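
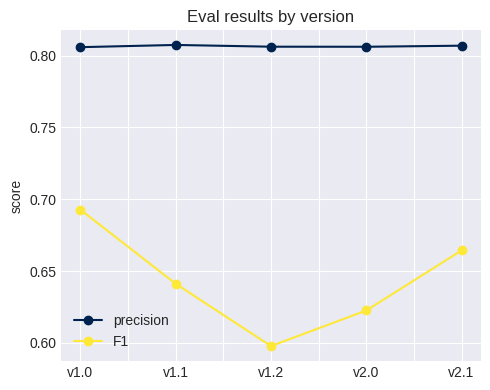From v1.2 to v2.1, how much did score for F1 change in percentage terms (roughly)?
≈ +10%

v1.2 ≈ 0.60, v2.1 ≈ 0.66; (0.66 − 0.60) / 0.60 ≈ +10%.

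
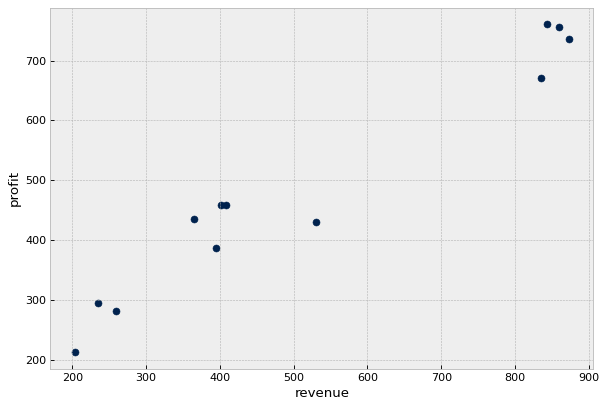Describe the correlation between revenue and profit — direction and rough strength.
positive, strong

Points are positively correlated; strong (|r| ≈ 1.0).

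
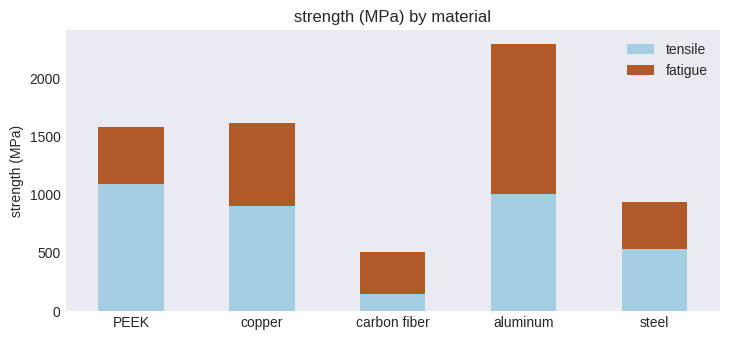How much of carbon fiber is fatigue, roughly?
fatigue top ≈ 600, bottom ≈ 200; segment ≈ 400.

≈ 400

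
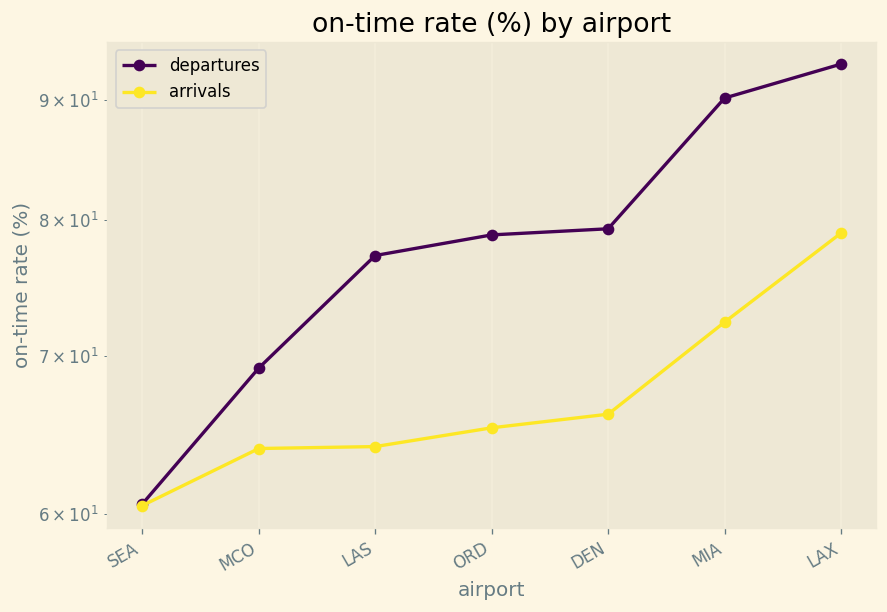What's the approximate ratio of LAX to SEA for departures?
≈ 1.58×

LAX ≈ 95, SEA ≈ 60; 95/60 ≈ 1.58.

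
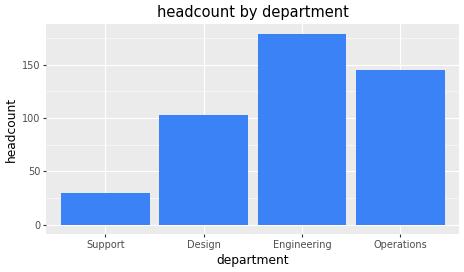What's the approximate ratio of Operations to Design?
Operations ≈ 140, Design ≈ 100; 140/100 ≈ 1.4.

≈ 1.4×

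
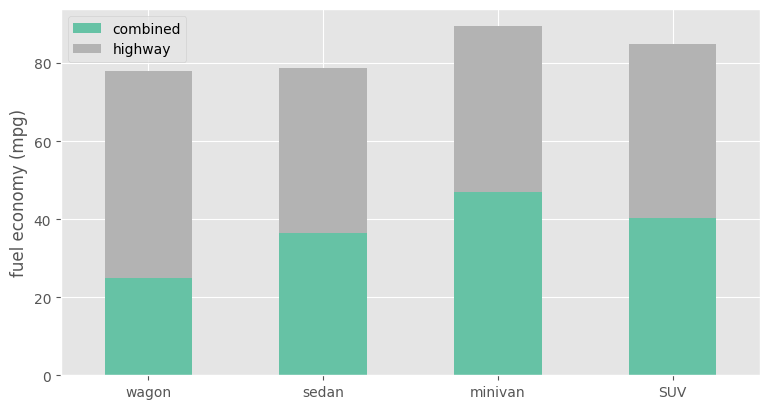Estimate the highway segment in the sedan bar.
highway top ≈ 80, bottom ≈ 40; segment ≈ 40.

≈ 40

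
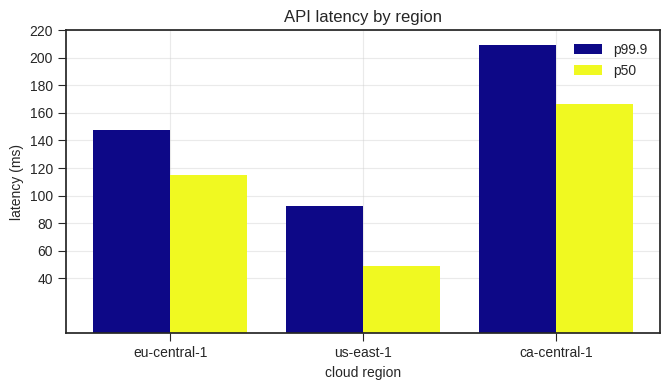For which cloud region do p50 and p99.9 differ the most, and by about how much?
us-east-1: p50 ≈ 40, p99.9 ≈ 100 → gap ≈ 60. Next-largest (ca-central-1) is only ≈ 40.

us-east-1, ≈ 60 ms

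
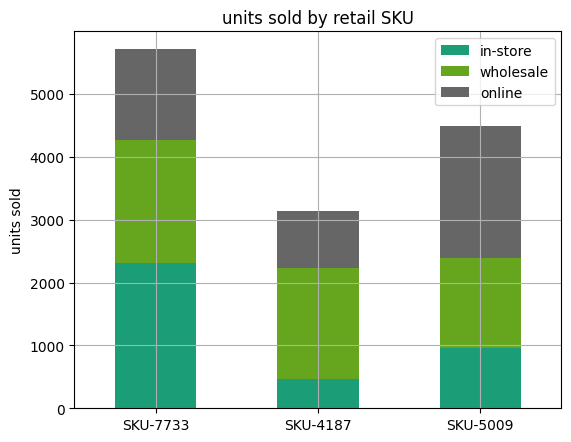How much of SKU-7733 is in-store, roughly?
in-store top ≈ 2500, bottom ≈ 0; segment ≈ 2500.

≈ 2500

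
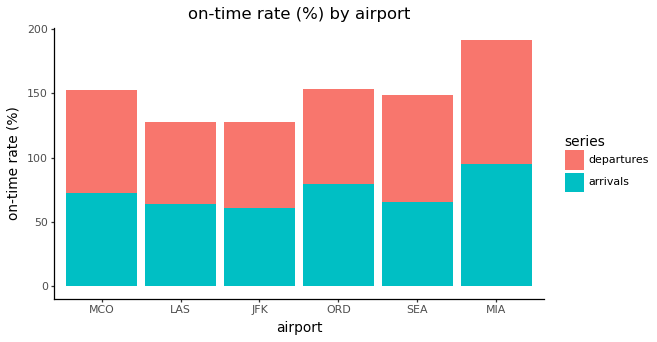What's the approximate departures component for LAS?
departures top ≈ 120, bottom ≈ 60; segment ≈ 60.

≈ 60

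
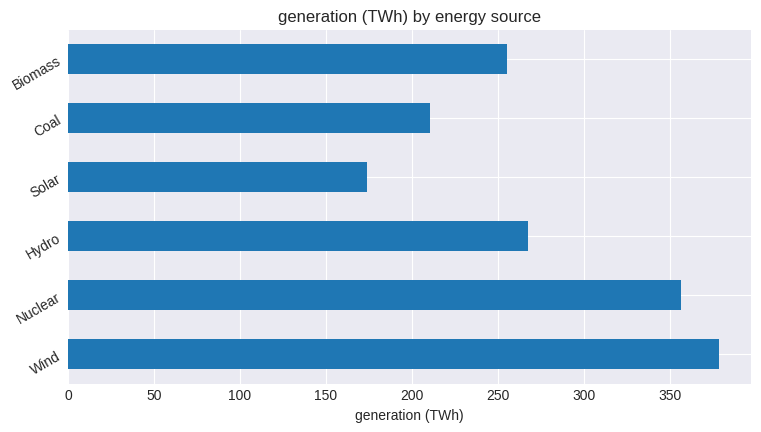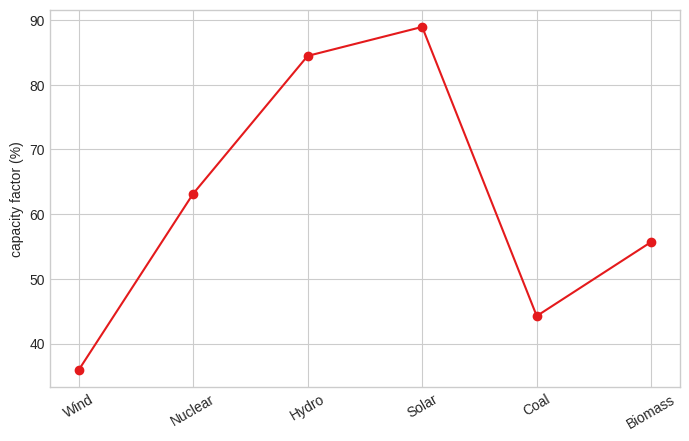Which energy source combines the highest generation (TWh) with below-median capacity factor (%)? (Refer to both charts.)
Chart 2 median capacity factor (%) ≈ 60; below-median energy sources: Wind, Coal, Biomass. Among those, Wind has the highest generation (TWh) (≈ 400).

Wind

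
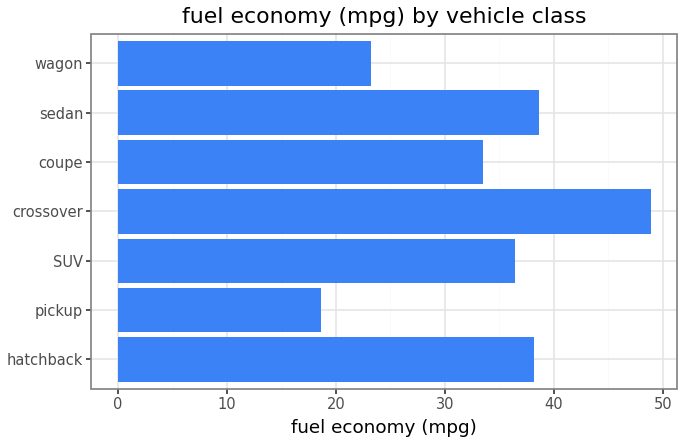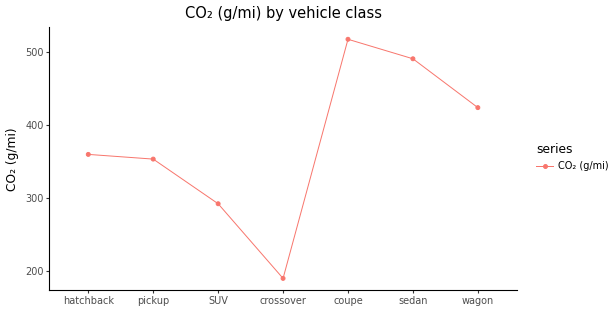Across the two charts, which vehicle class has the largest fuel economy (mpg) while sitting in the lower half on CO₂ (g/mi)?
crossover

Chart 2 median CO₂ (g/mi) ≈ 350; below-median vehicle classes: pickup, SUV, crossover. Among those, crossover has the highest fuel economy (mpg) (≈ 50).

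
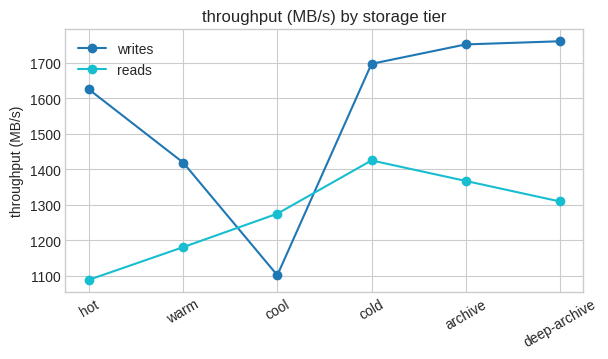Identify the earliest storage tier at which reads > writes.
cool

warm: reads ≈ 1200 vs writes ≈ 1400 (not yet); cool: reads ≈ 1300 vs writes ≈ 1100 (first crossover).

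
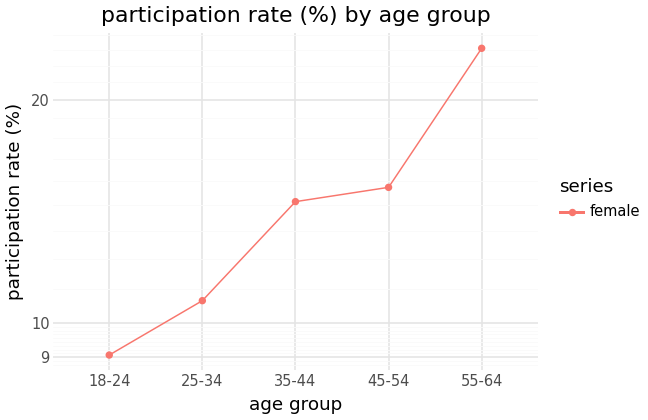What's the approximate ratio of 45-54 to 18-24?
45-54 ≈ 16, 18-24 ≈ 10; 16/10 ≈ 1.6.

≈ 1.6×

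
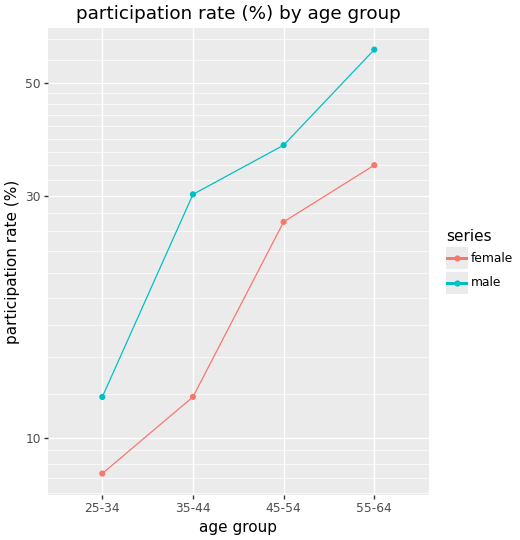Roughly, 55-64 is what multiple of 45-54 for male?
≈ 1.5×

55-64 ≈ 60, 45-54 ≈ 40; 60/40 ≈ 1.5.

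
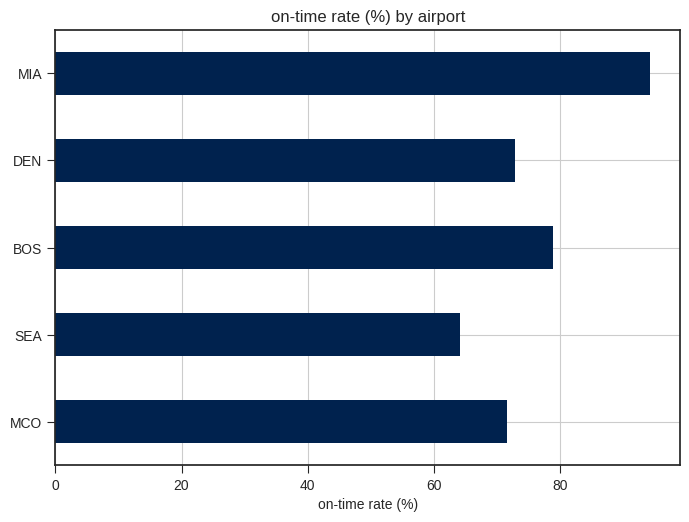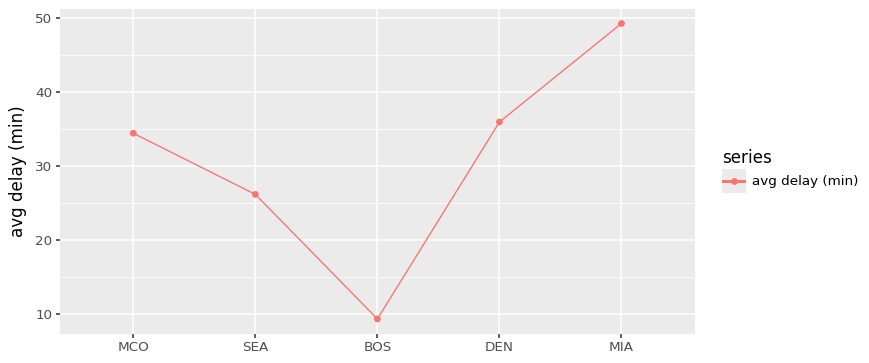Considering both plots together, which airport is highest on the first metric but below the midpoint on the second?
Chart 2 median avg delay (min) ≈ 35; below-median airports: SEA, BOS. Among those, BOS has the highest on-time rate (%) (≈ 80).

BOS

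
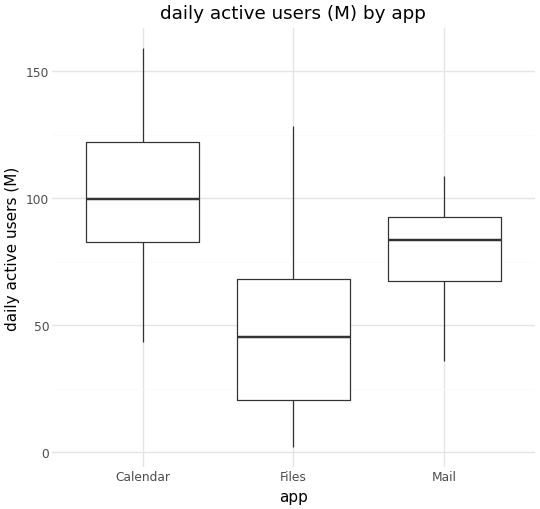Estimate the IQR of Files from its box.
Q3 ≈ 70, Q1 ≈ 20; IQR ≈ 50.

≈ 50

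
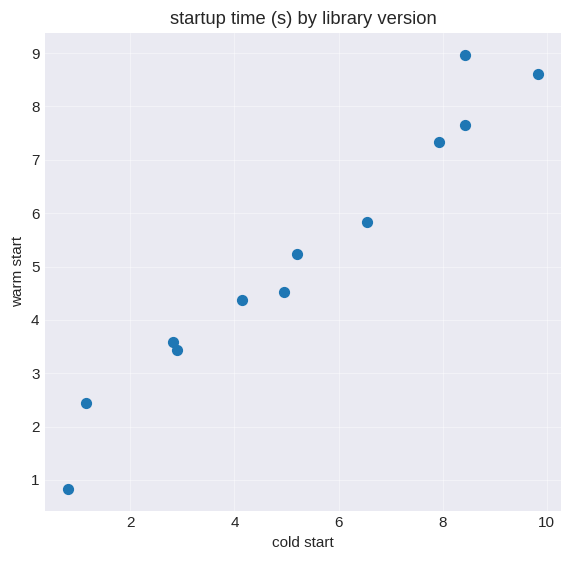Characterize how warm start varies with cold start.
positive, strong

Points are positively correlated; strong (|r| ≈ 1.0).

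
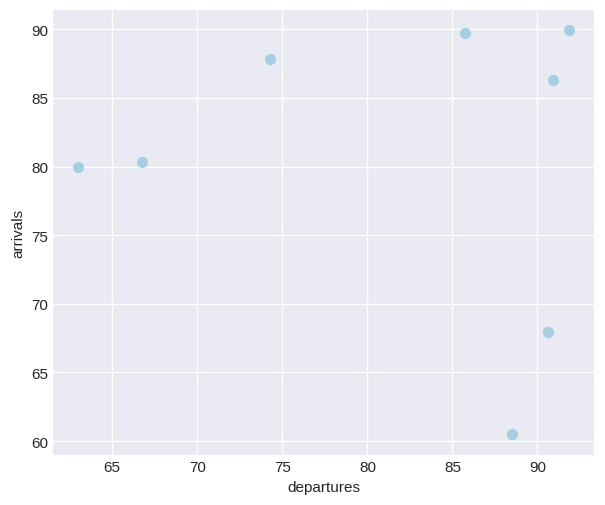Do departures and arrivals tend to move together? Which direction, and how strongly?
Points are roughly uncorrelated; weak (|r| ≈ 0.1).

no clear correlation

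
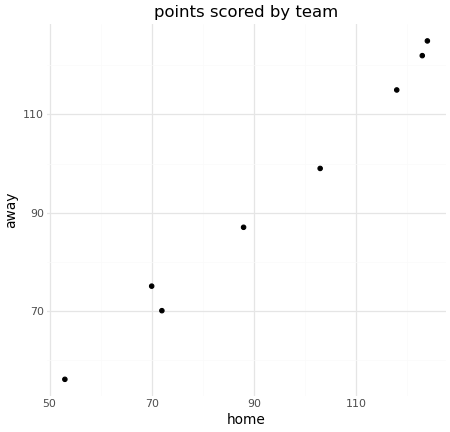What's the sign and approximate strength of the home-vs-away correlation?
positive, strong

Points are positively correlated; strong (|r| ≈ 1.0).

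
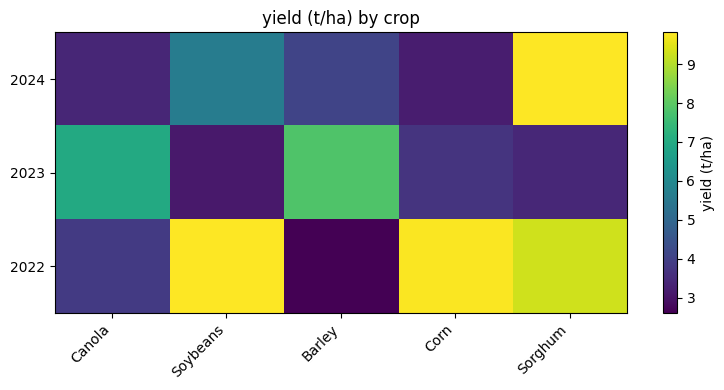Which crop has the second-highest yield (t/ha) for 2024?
Soybeans

Top 3 for 2024: Sorghum ≈ 10, Soybeans ≈ 6, Barley ≈ 4.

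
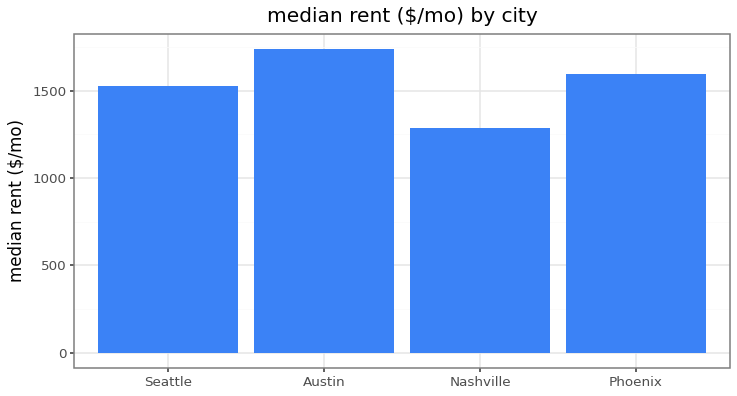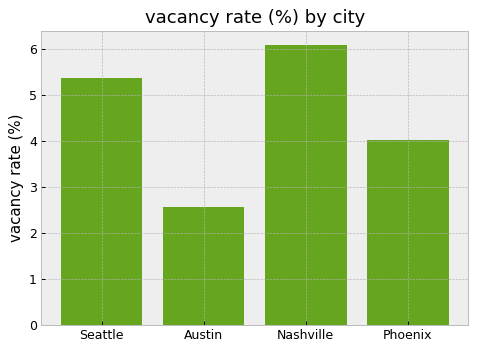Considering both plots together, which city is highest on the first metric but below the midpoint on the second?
Austin

Chart 2 median vacancy rate (%) ≈ 5; below-median cities: Austin, Phoenix. Among those, Austin has the highest median rent ($/mo) (≈ 1800).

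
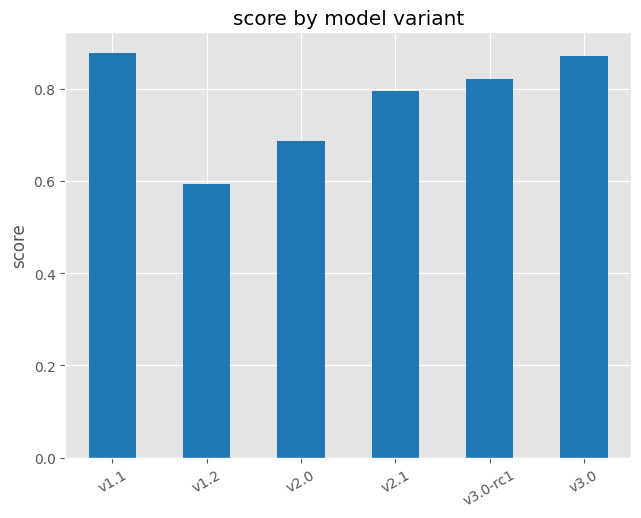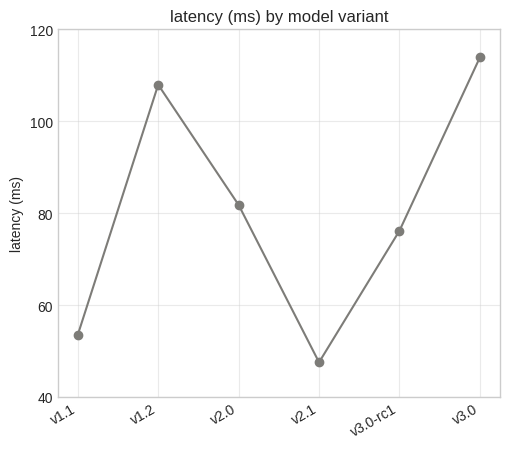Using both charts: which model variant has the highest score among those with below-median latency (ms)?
v1.1

Chart 2 median latency (ms) ≈ 80; below-median model variants: v1.1, v2.1, v3.0-rc1. Among those, v1.1 has the highest score (≈ 0.9).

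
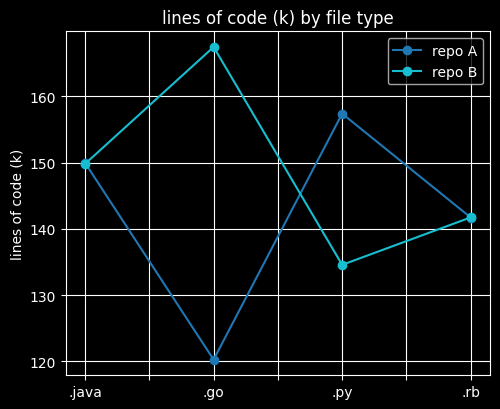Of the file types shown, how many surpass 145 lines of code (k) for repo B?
Above 145: .java, .go.

2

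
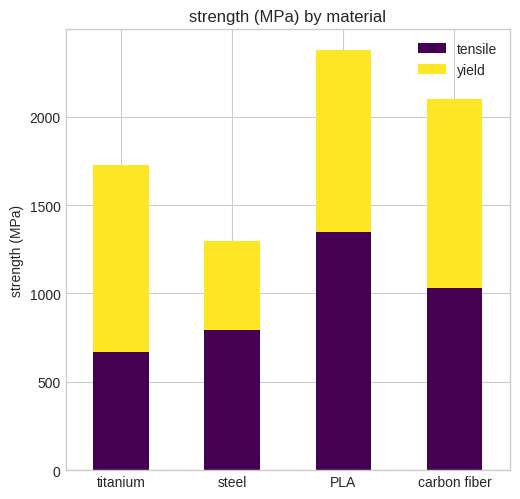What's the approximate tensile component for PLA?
tensile top ≈ 1400, bottom ≈ 0; segment ≈ 1400.

≈ 1400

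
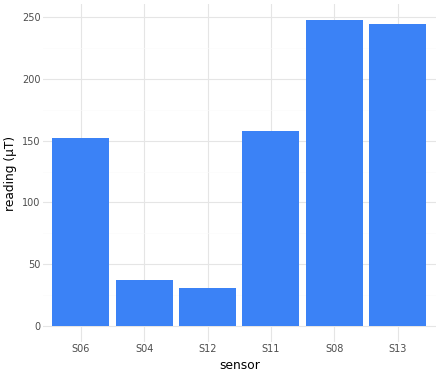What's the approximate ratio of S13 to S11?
≈ 1.67×

S13 ≈ 250, S11 ≈ 150; 250/150 ≈ 1.67.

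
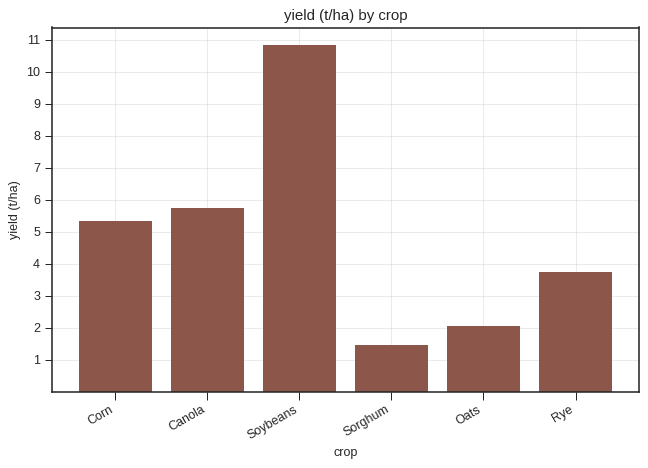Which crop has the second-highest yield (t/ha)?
Canola

Top 3: Soybeans ≈ 11, Canola ≈ 6, Corn ≈ 5.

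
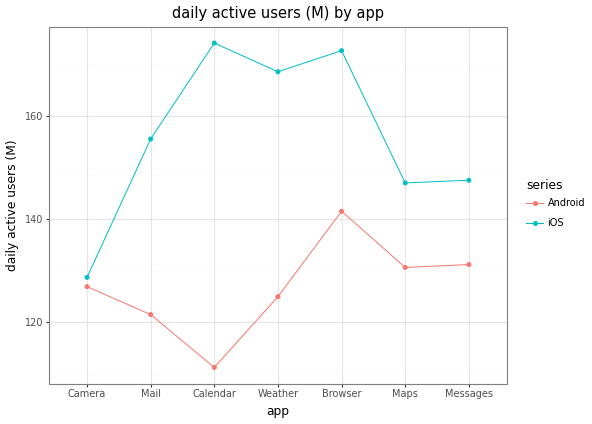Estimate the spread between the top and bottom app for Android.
≈ 30

Max Browser ≈ 140, min Calendar ≈ 110; range ≈ 30.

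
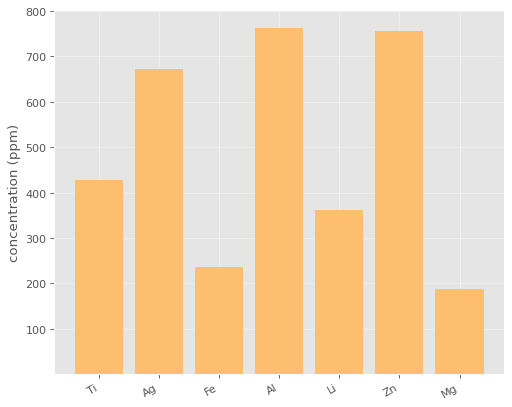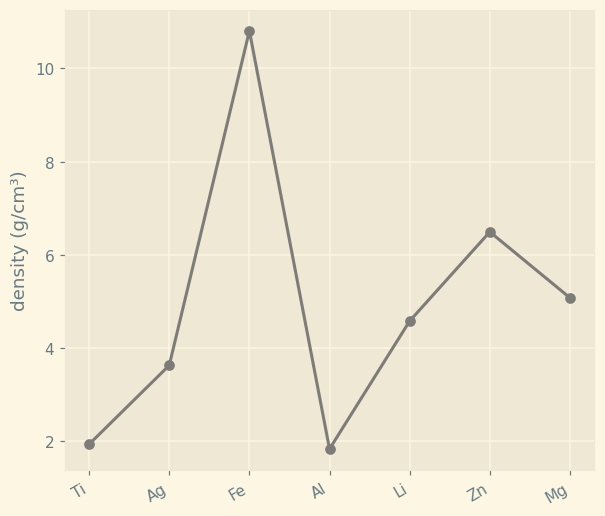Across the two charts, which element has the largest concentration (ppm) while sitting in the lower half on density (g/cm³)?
Chart 2 median density (g/cm³) ≈ 5; below-median elements: Ti, Ag, Al. Among those, Al has the highest concentration (ppm) (≈ 800).

Al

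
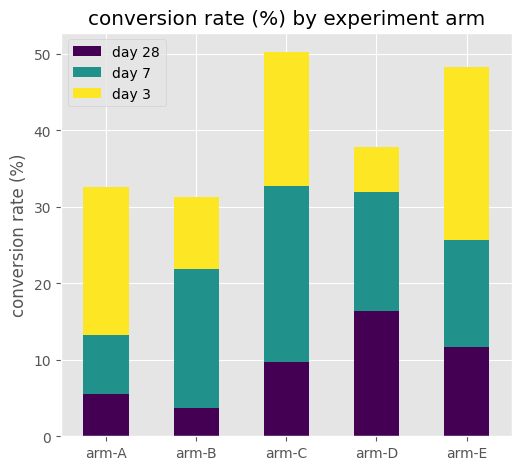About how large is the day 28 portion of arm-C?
day 28 top ≈ 10, bottom ≈ 0; segment ≈ 10.

≈ 10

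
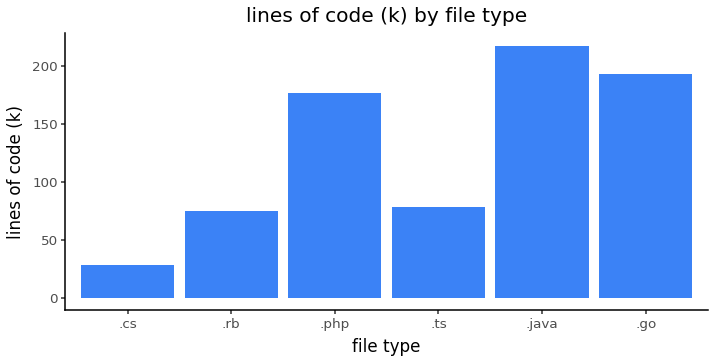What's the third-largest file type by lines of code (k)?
Top 4: .java ≈ 220, .go ≈ 200, .php ≈ 180, .ts ≈ 80.

.php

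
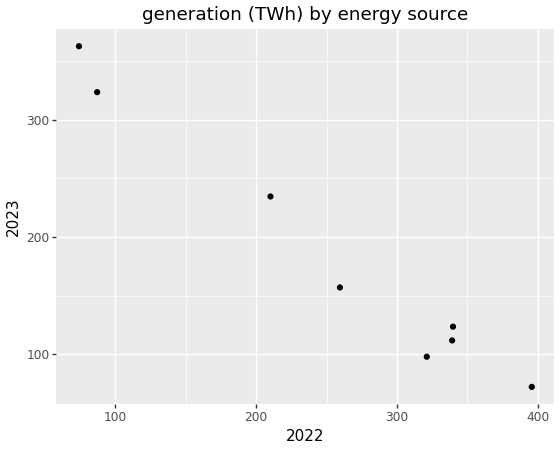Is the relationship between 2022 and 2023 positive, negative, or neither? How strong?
Points are negatively correlated; strong (|r| ≈ 1.0).

negative, strong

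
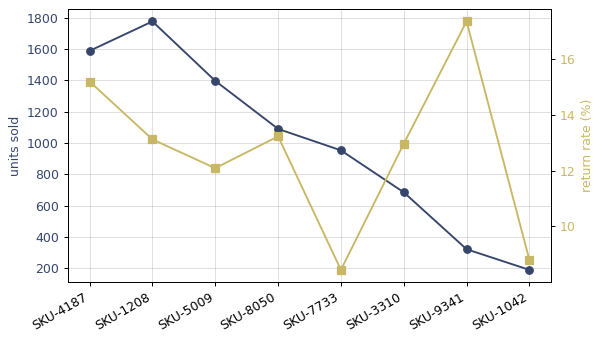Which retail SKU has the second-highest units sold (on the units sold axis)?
SKU-4187

Top 3 (on the units sold axis): SKU-1208 ≈ 1800, SKU-4187 ≈ 1600, SKU-5009 ≈ 1400.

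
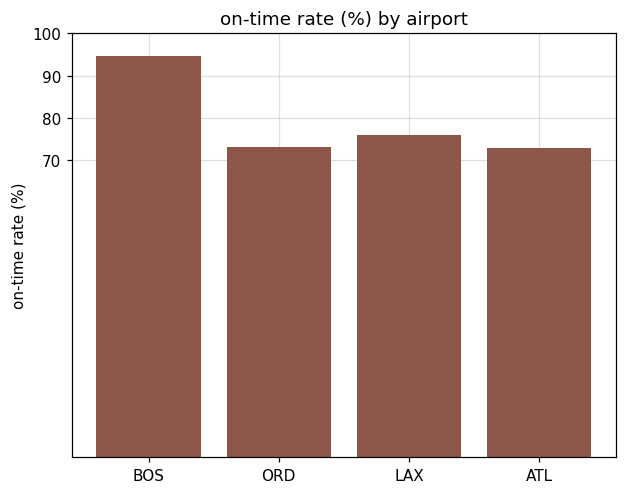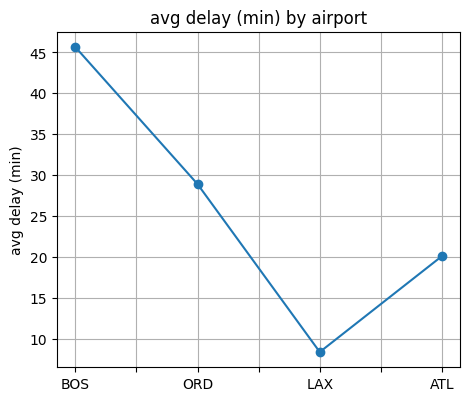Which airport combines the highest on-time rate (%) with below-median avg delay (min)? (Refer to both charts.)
Chart 2 median avg delay (min) ≈ 25; below-median airports: LAX, ATL. Among those, LAX has the highest on-time rate (%) (≈ 80).

LAX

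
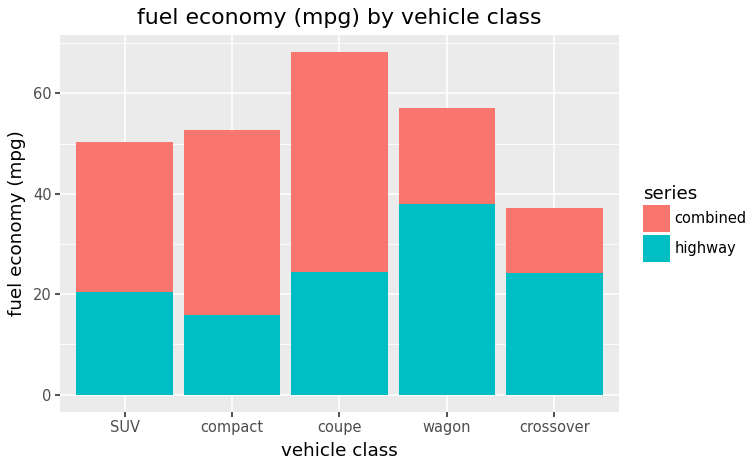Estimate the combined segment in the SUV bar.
combined top ≈ 50, bottom ≈ 20; segment ≈ 30.

≈ 30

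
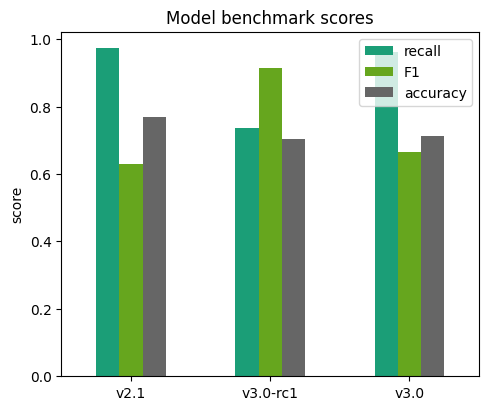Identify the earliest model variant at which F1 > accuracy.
v2.1: F1 ≈ 0.6 vs accuracy ≈ 0.8 (not yet); v3.0-rc1: F1 ≈ 0.9 vs accuracy ≈ 0.7 (first crossover).

v3.0-rc1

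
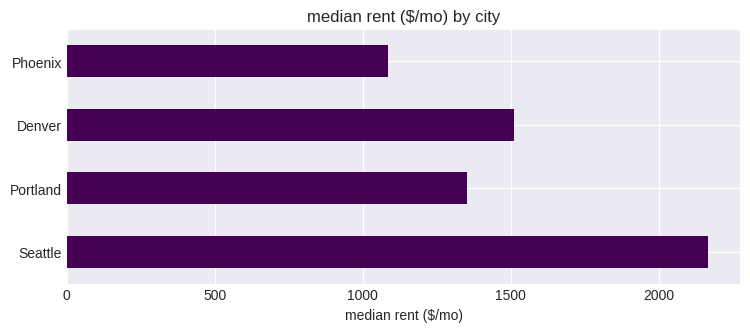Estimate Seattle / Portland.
Seattle ≈ 2200, Portland ≈ 1400; 2200/1400 ≈ 1.57.

≈ 1.57×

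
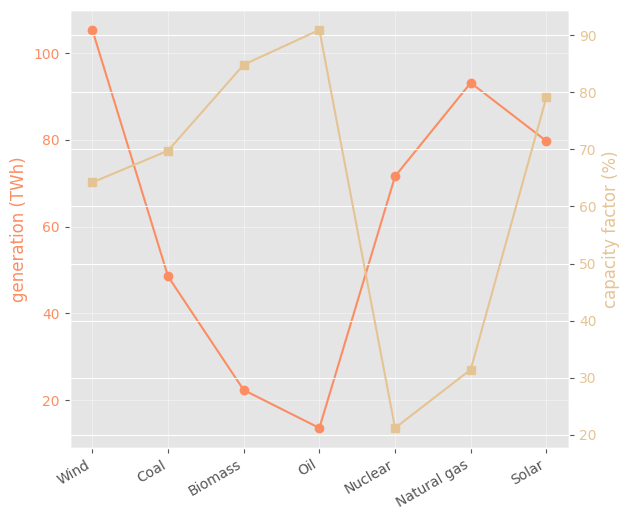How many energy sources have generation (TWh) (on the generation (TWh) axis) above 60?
4

Above 60: Wind, Nuclear, Natural gas, Solar.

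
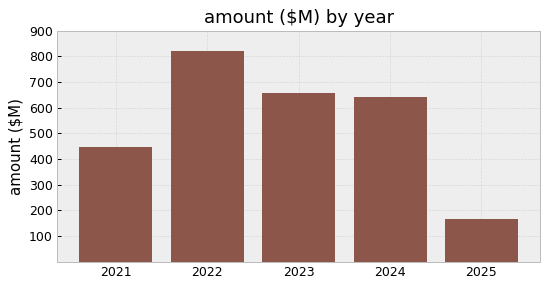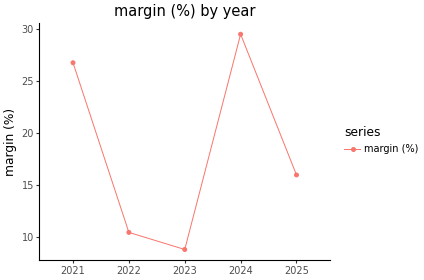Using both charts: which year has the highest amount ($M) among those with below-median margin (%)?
Chart 2 median margin (%) ≈ 15; below-median years: 2022, 2023. Among those, 2022 has the highest amount ($M) (≈ 800).

2022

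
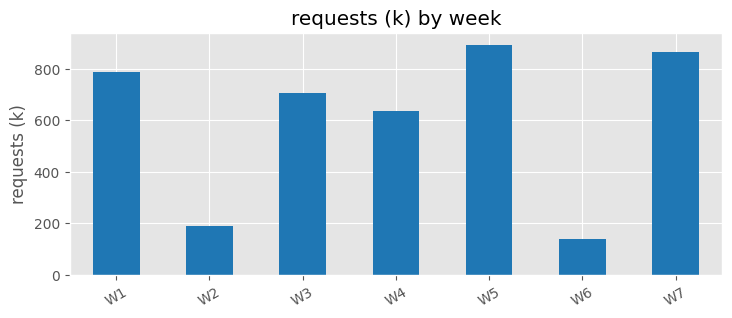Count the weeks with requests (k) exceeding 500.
5

Above 500: W1, W3, W4, W5, W7.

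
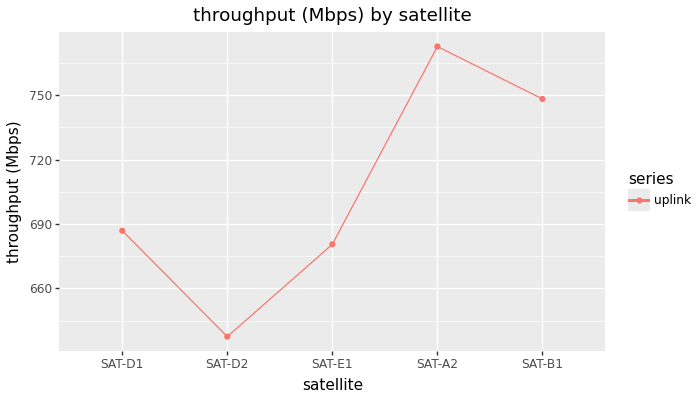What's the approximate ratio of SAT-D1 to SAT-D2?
≈ 1.06×

SAT-D1 ≈ 680, SAT-D2 ≈ 640; 680/640 ≈ 1.06.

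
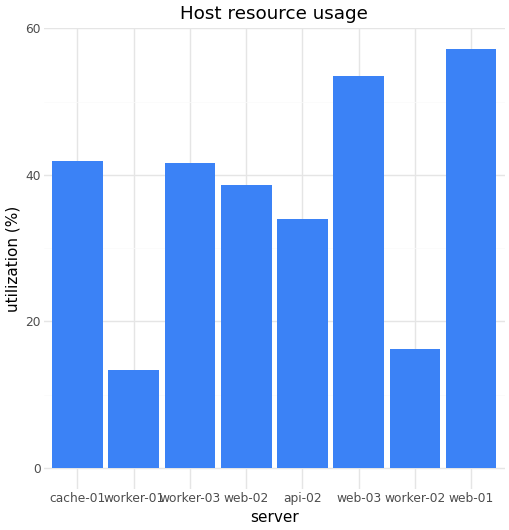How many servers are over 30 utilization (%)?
6

Above 30: cache-01, worker-03, web-02, api-02, web-03, web-01.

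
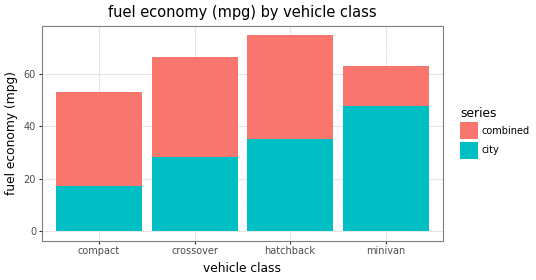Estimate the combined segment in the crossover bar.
≈ 40

combined top ≈ 70, bottom ≈ 30; segment ≈ 40.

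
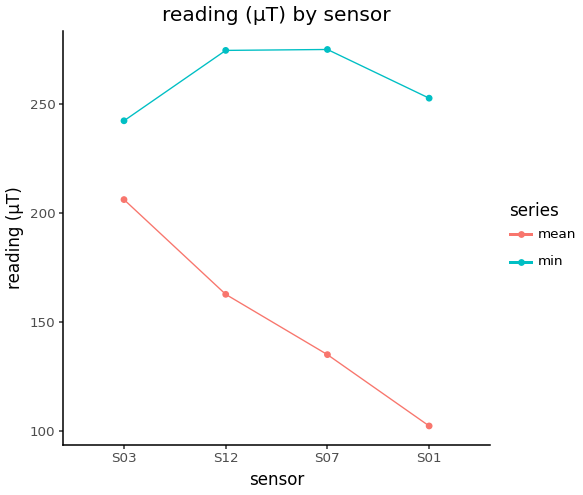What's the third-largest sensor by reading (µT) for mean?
Top 4 for mean: S03 ≈ 200, S12 ≈ 160, S07 ≈ 140, S01 ≈ 100.

S07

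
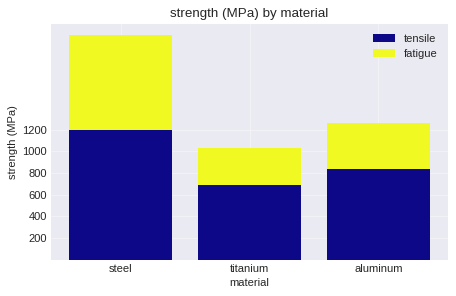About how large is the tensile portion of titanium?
≈ 600

tensile top ≈ 600, bottom ≈ 0; segment ≈ 600.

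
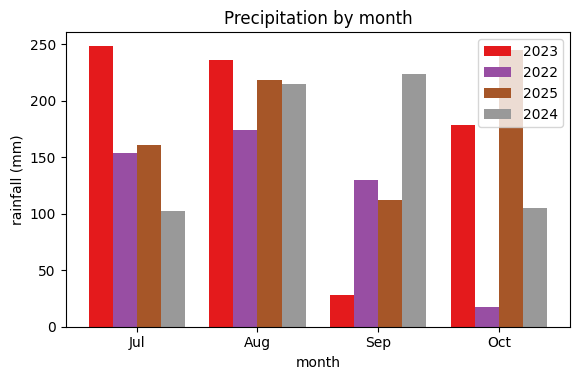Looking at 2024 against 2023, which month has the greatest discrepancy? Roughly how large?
Sep, ≈ 200 mm

Sep: 2024 ≈ 225, 2023 ≈ 25 → gap ≈ 200. Next-largest (Jul) is only ≈ 150.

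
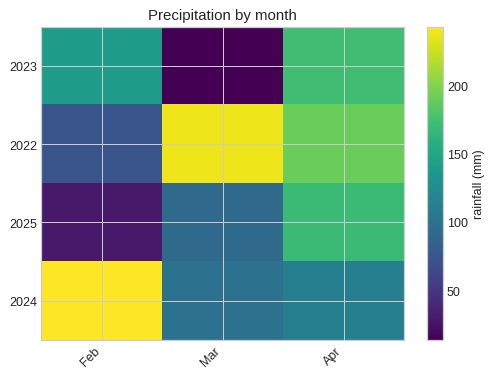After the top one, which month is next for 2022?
Apr

Top 3 for 2022: Mar ≈ 240, Apr ≈ 200, Feb ≈ 80.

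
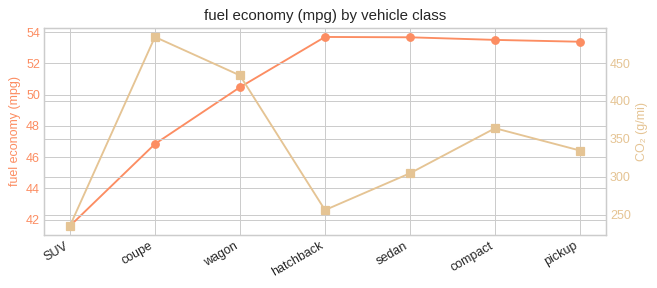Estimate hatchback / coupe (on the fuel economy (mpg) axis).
≈ 1.17×

hatchback ≈ 54, coupe ≈ 46; 54/46 ≈ 1.17.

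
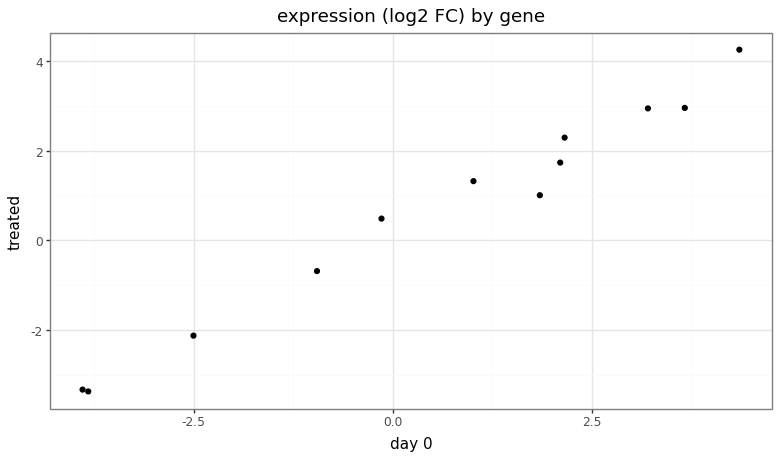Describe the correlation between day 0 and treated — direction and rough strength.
positive, strong

Points are positively correlated; strong (|r| ≈ 1.0).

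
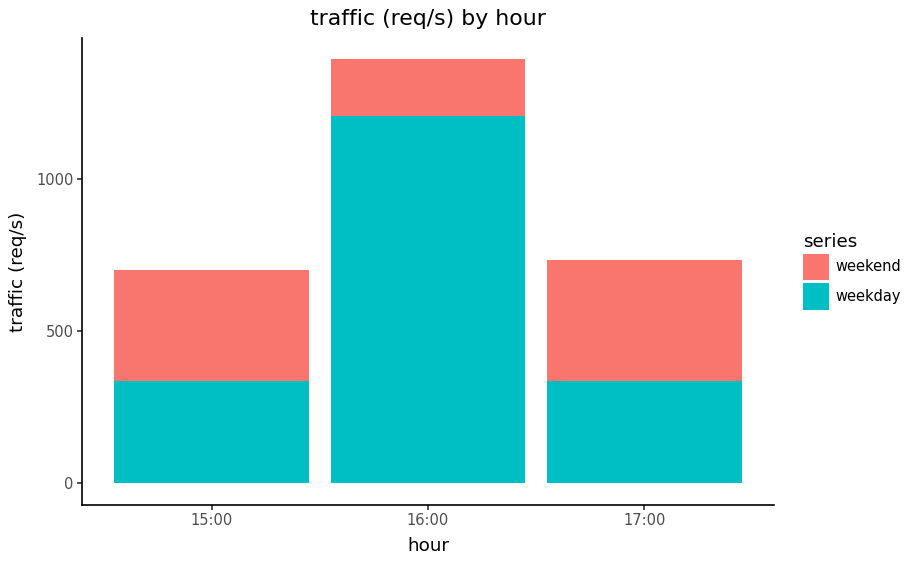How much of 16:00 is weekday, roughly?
≈ 1200

weekday top ≈ 1200, bottom ≈ 0; segment ≈ 1200.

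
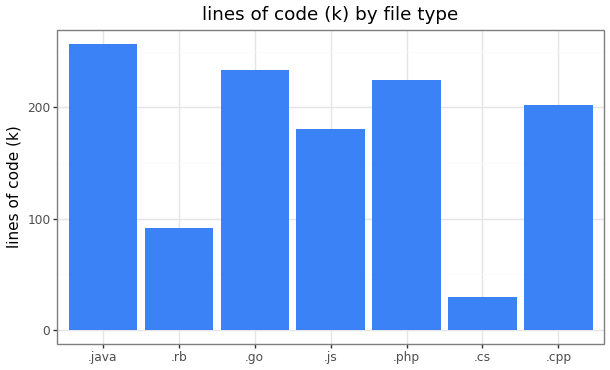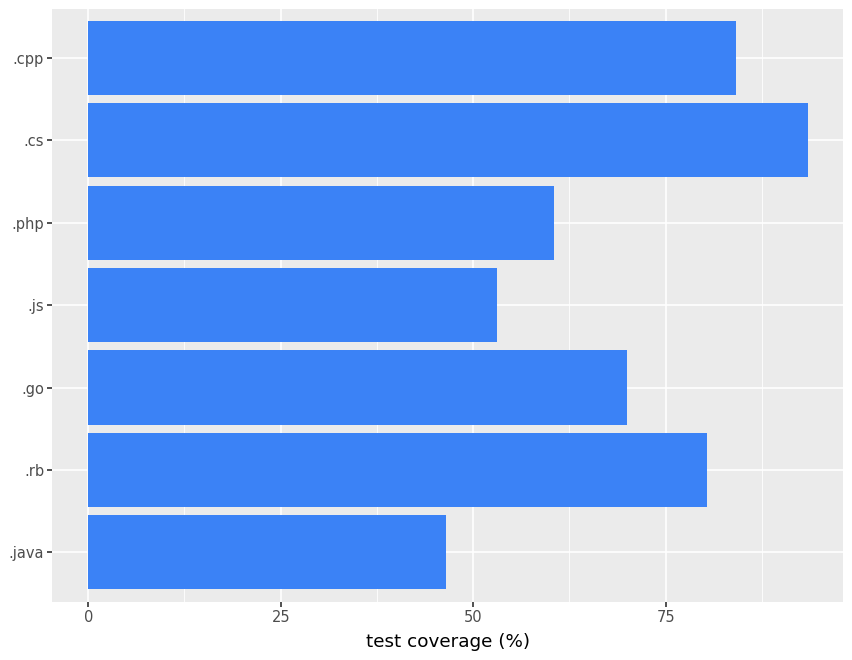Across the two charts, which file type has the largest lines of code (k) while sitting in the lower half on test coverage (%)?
.java

Chart 2 median test coverage (%) ≈ 70; below-median file types: .java, .js, .php. Among those, .java has the highest lines of code (k) (≈ 250).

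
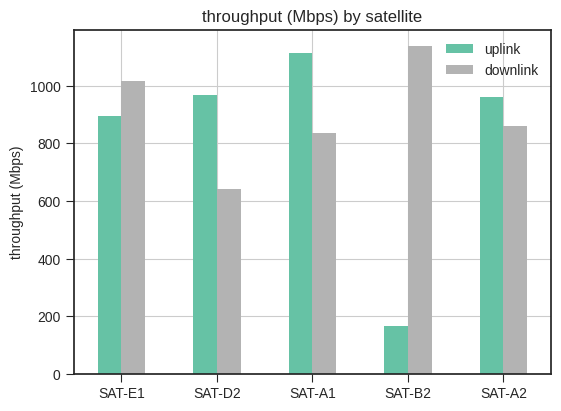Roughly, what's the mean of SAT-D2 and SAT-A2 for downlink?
≈ 750

(600 + 900) / 2 ≈ 750.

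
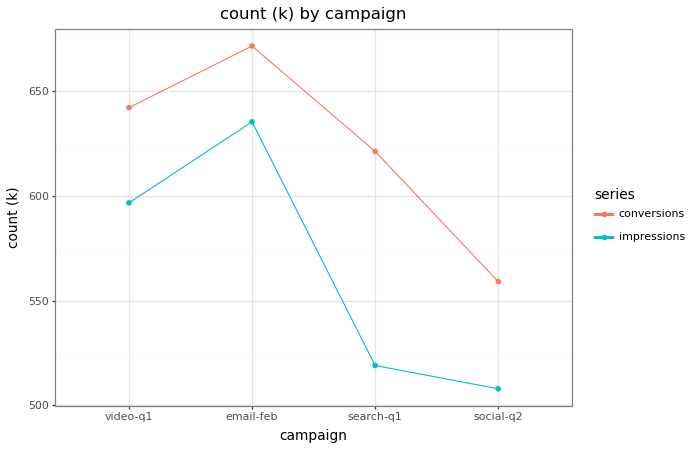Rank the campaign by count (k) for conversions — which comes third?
search-q1

Top 4 for conversions: email-feb ≈ 680, video-q1 ≈ 640, search-q1 ≈ 620, social-q2 ≈ 560.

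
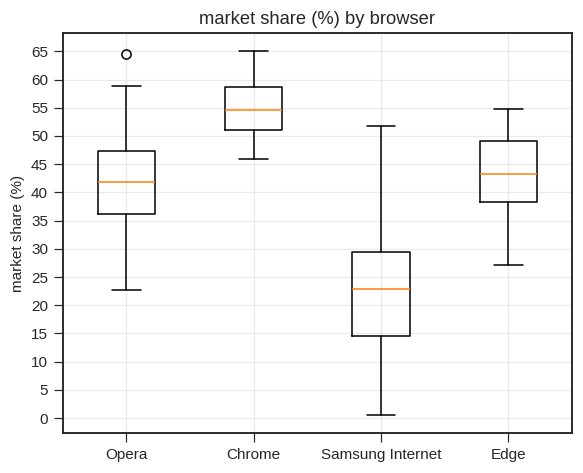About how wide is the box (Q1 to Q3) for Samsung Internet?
≈ 15

Q3 ≈ 30, Q1 ≈ 15; IQR ≈ 15.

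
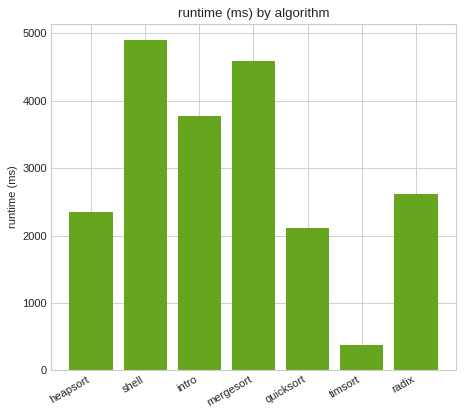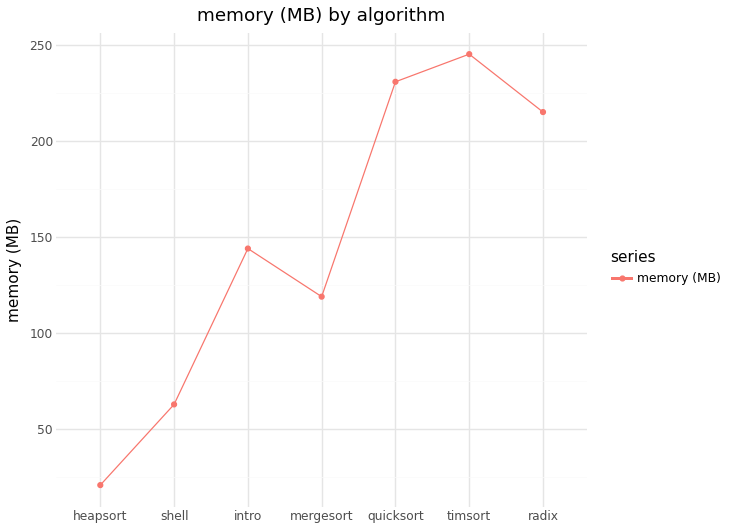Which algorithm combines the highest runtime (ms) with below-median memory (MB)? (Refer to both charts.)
shell

Chart 2 median memory (MB) ≈ 150; below-median algorithms: heapsort, shell, mergesort. Among those, shell has the highest runtime (ms) (≈ 5000).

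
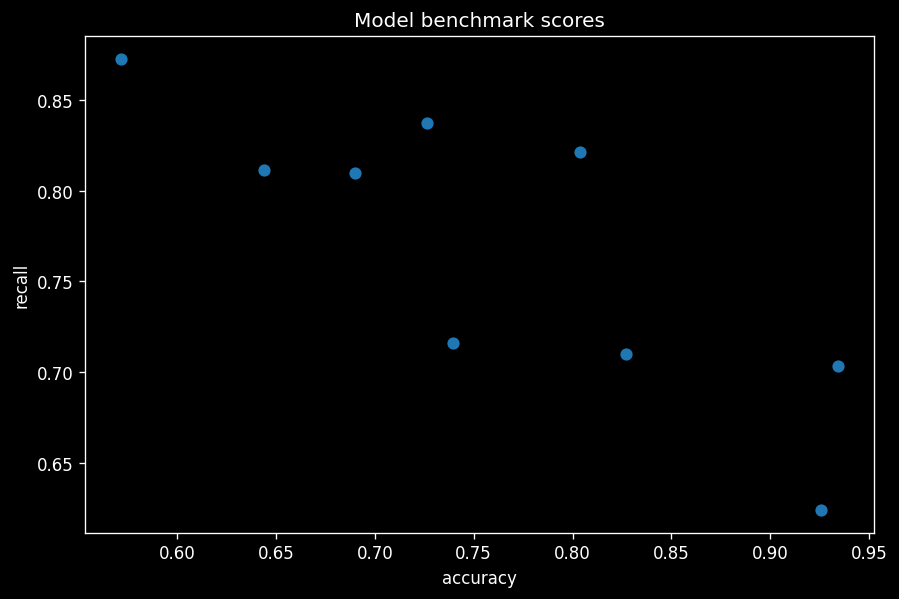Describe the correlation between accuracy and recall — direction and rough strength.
negative, strong

Points are negatively correlated; strong (|r| ≈ 0.8).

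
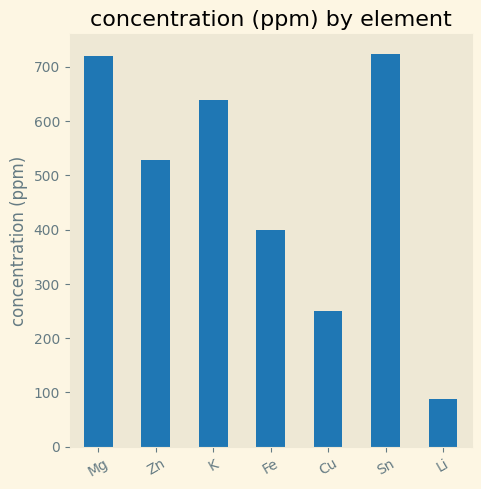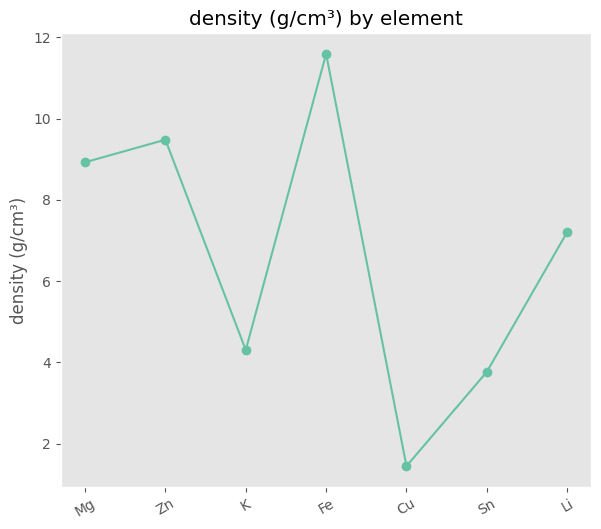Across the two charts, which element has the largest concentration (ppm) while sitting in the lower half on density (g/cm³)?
Chart 2 median density (g/cm³) ≈ 8; below-median elements: K, Cu, Sn. Among those, Sn has the highest concentration (ppm) (≈ 700).

Sn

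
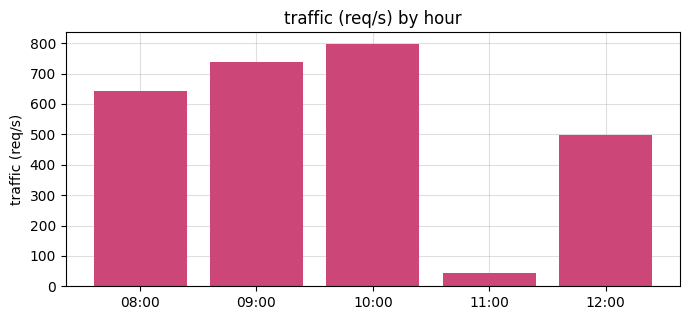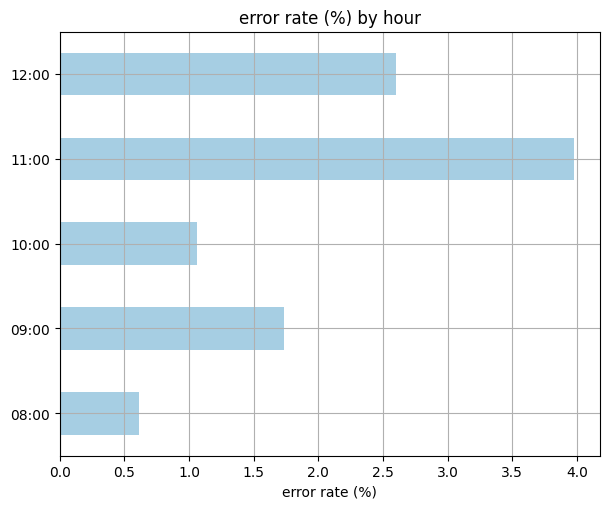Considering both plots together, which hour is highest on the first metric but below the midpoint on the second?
10:00

Chart 2 median error rate (%) ≈ 1.5; below-median hours: 08:00, 10:00. Among those, 10:00 has the highest traffic (req/s) (≈ 800).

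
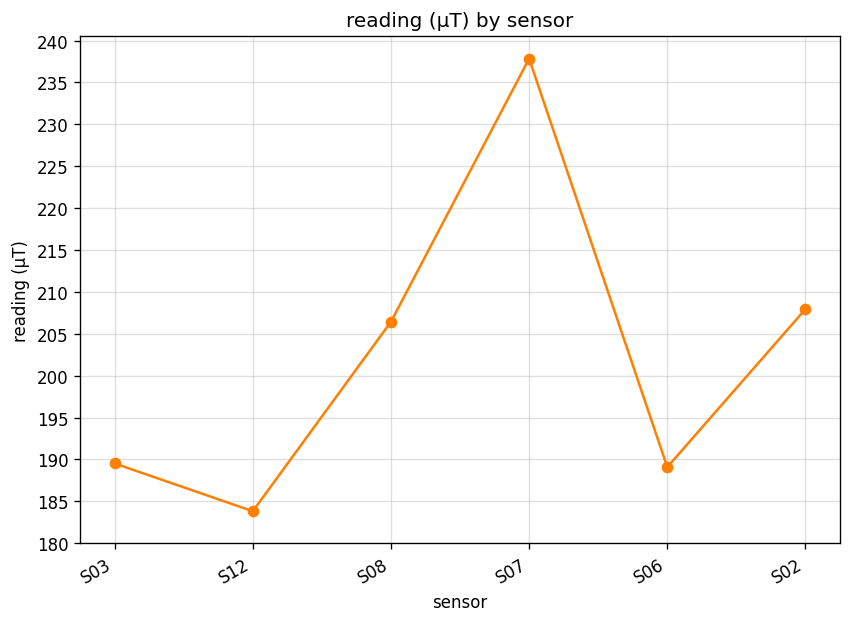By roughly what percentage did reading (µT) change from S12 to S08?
≈ +10.8%

S12 ≈ 185, S08 ≈ 205; (205 − 185) / 185 ≈ +10.8%.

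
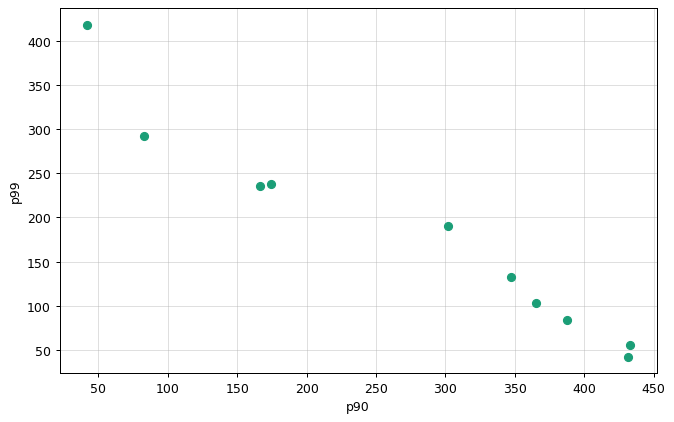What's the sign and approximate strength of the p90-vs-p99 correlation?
negative, strong

Points are negatively correlated; strong (|r| ≈ 1.0).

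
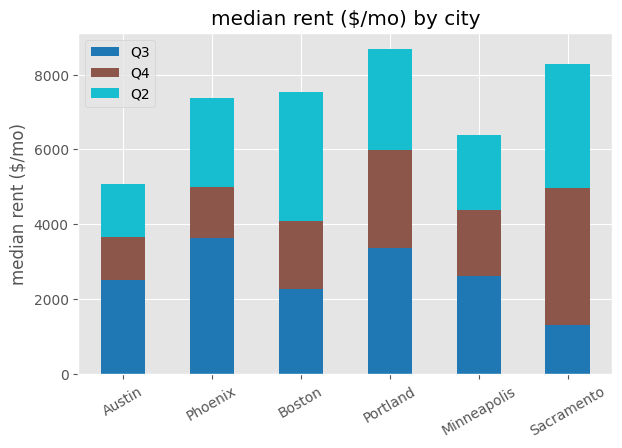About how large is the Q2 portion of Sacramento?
≈ 3000

Q2 top ≈ 8000, bottom ≈ 5000; segment ≈ 3000.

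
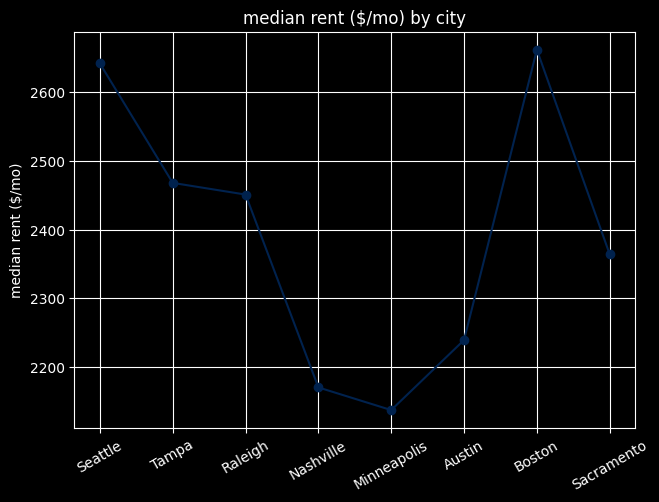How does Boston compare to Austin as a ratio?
Boston ≈ 2650, Austin ≈ 2250; 2650/2250 ≈ 1.18.

≈ 1.18×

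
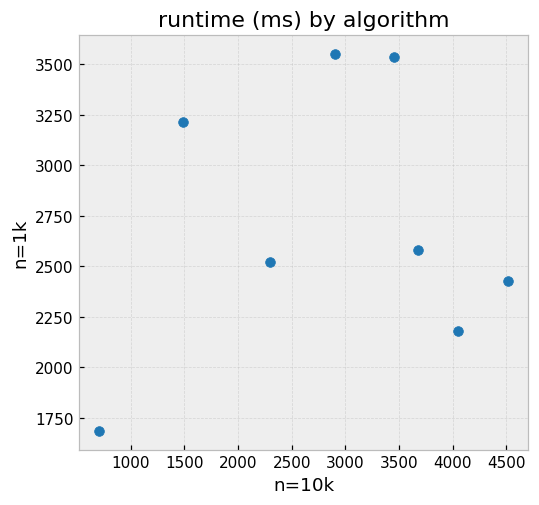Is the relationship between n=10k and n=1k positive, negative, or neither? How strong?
no clear correlation

Points are roughly uncorrelated; weak (|r| ≈ 0.2).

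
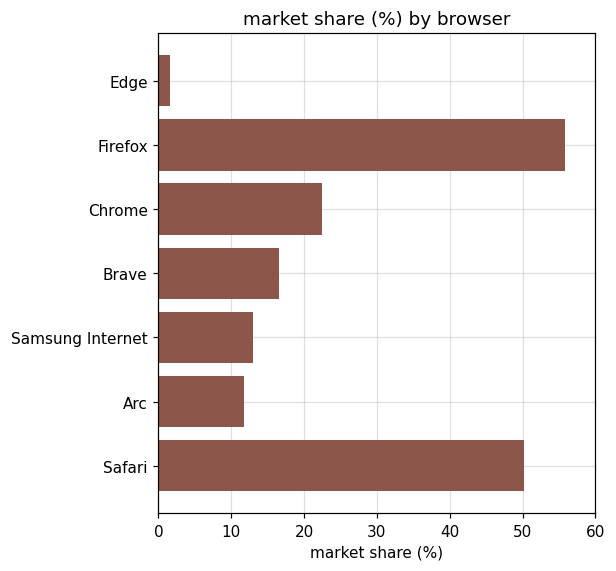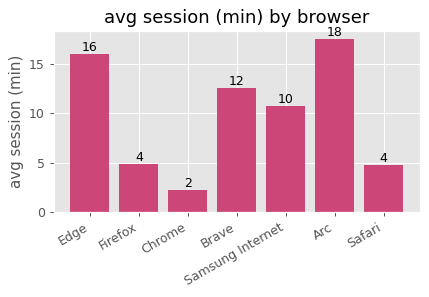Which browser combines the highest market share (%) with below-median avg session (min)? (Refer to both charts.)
Chart 2 median avg session (min) ≈ 10; below-median browsers: Firefox, Chrome, Safari. Among those, Firefox has the highest market share (%) (≈ 60).

Firefox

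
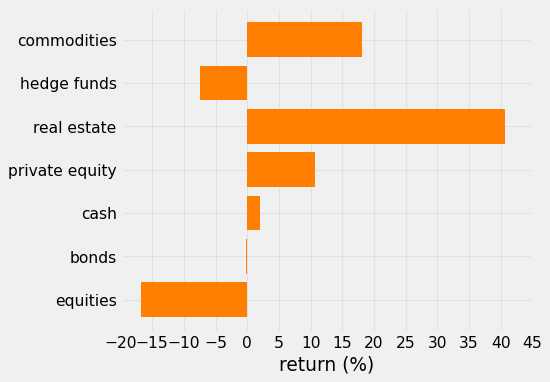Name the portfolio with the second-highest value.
commodities

Top 3: real estate ≈ 40, commodities ≈ 20, private equity ≈ 10.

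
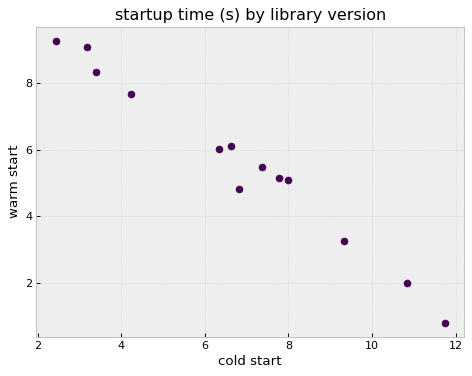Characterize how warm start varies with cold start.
negative, strong

Points are negatively correlated; strong (|r| ≈ 1.0).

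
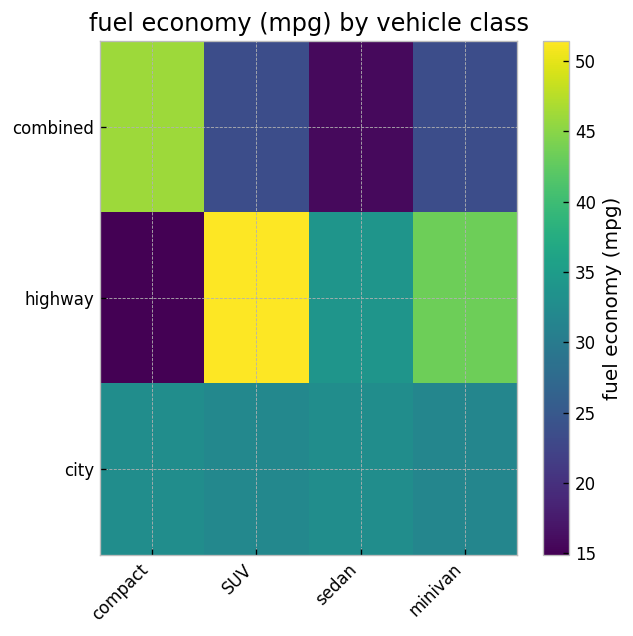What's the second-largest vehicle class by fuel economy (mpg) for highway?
Top 3 for highway: SUV ≈ 50, minivan ≈ 45, sedan ≈ 35.

minivan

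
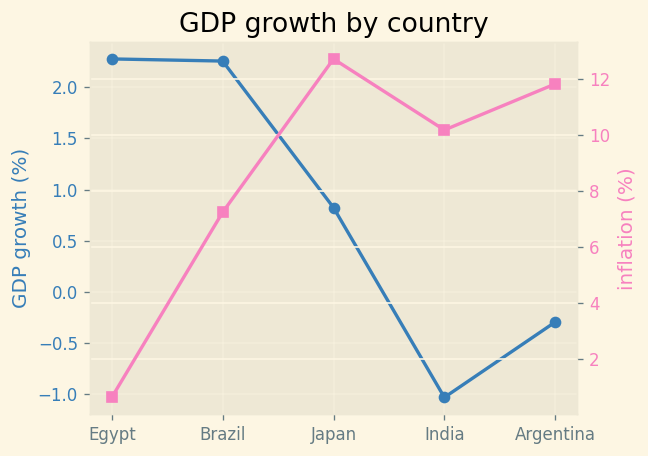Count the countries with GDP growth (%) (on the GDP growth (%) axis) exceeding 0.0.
Above 0.0: Egypt, Brazil, Japan.

3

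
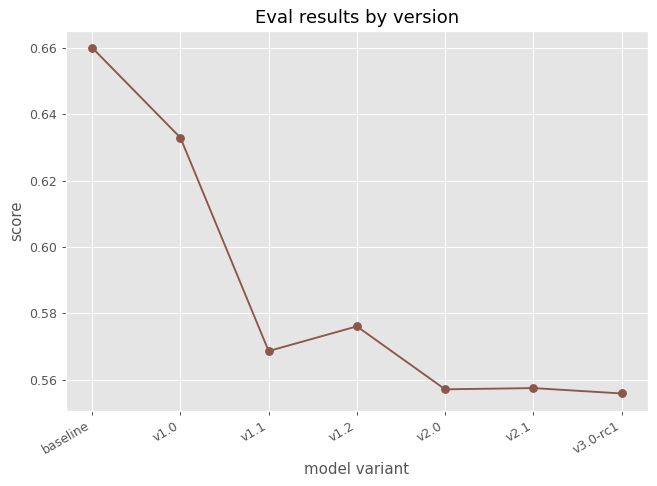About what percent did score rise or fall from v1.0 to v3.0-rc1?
v1.0 ≈ 0.63, v3.0-rc1 ≈ 0.56; (0.56 − 0.63) / 0.63 ≈ -11.1%.

≈ -11.1%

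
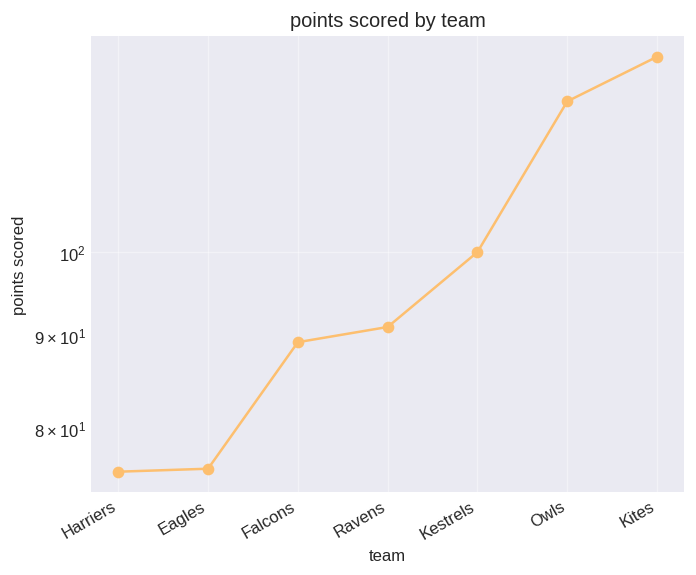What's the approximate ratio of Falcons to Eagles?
Falcons ≈ 90, Eagles ≈ 75; 90/75 ≈ 1.2.

≈ 1.2×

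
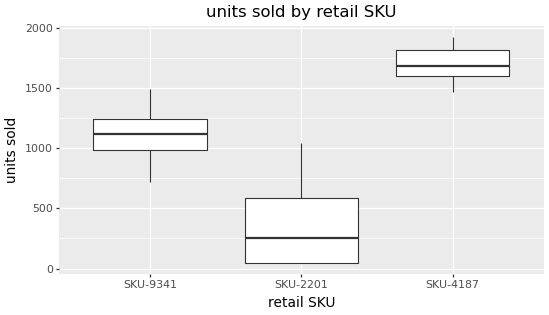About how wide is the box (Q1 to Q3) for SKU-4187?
≈ 200

Q3 ≈ 1800, Q1 ≈ 1600; IQR ≈ 200.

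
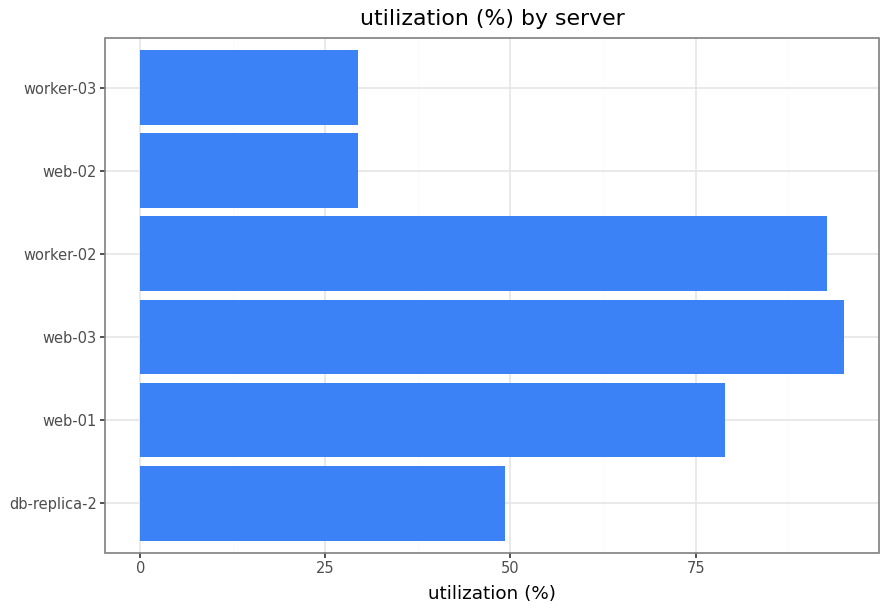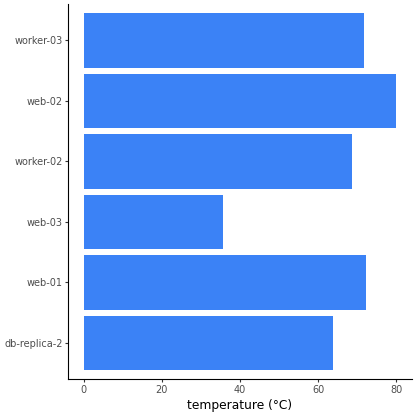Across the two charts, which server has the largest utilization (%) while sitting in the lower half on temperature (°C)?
Chart 2 median temperature (°C) ≈ 70; below-median servers: db-replica-2, web-03, worker-02. Among those, web-03 has the highest utilization (%) (≈ 100).

web-03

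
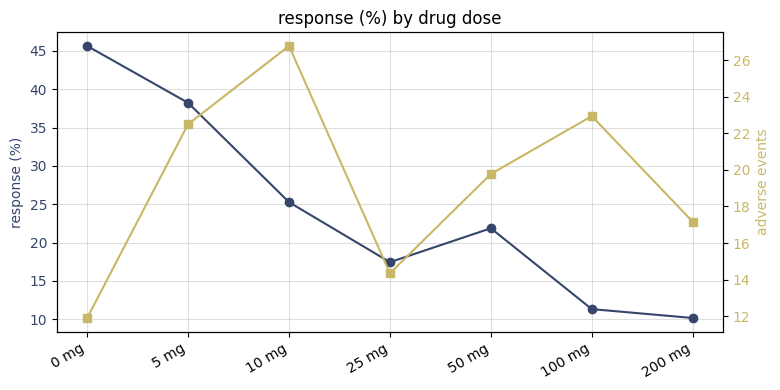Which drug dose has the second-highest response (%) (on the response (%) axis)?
5 mg

Top 3 (on the response (%) axis): 0 mg ≈ 45, 5 mg ≈ 40, 10 mg ≈ 25.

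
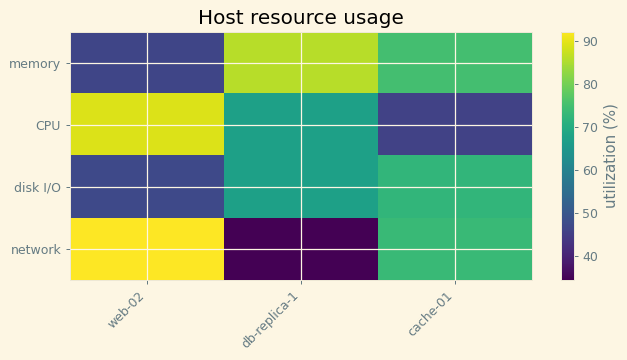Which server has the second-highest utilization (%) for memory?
Top 3 for memory: db-replica-1 ≈ 85, cache-01 ≈ 75, web-02 ≈ 45.

cache-01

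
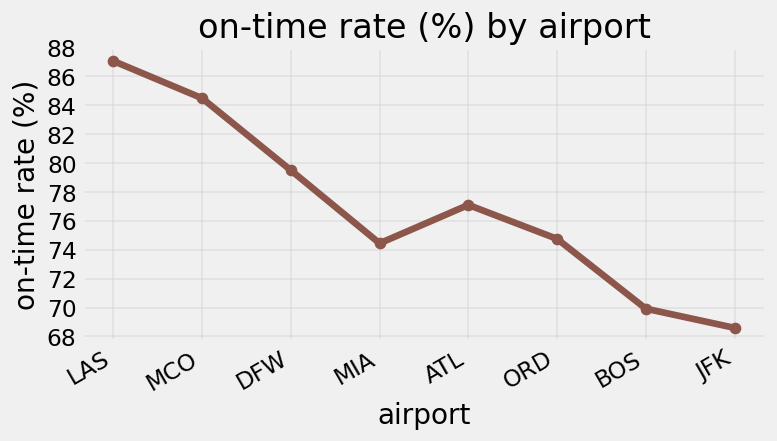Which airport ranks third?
DFW

Top 4: LAS ≈ 88, MCO ≈ 84, DFW ≈ 80, ATL ≈ 78.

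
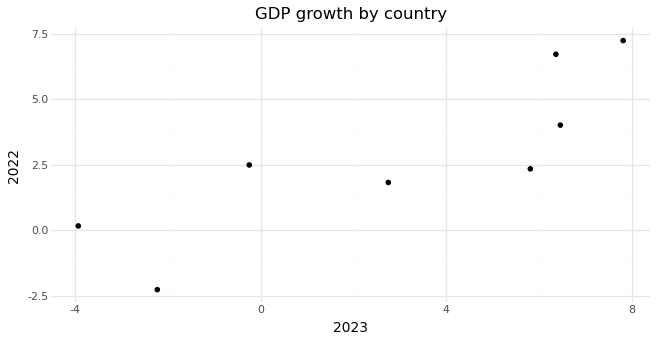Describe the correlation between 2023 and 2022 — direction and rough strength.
positive, strong

Points are positively correlated; strong (|r| ≈ 0.8).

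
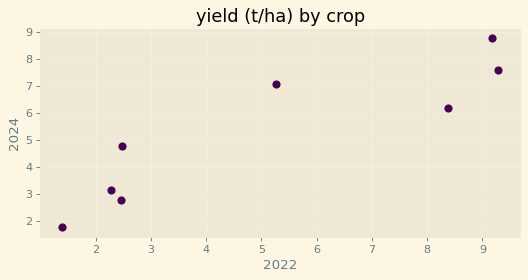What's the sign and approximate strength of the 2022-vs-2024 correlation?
Points are positively correlated; strong (|r| ≈ 0.9).

positive, strong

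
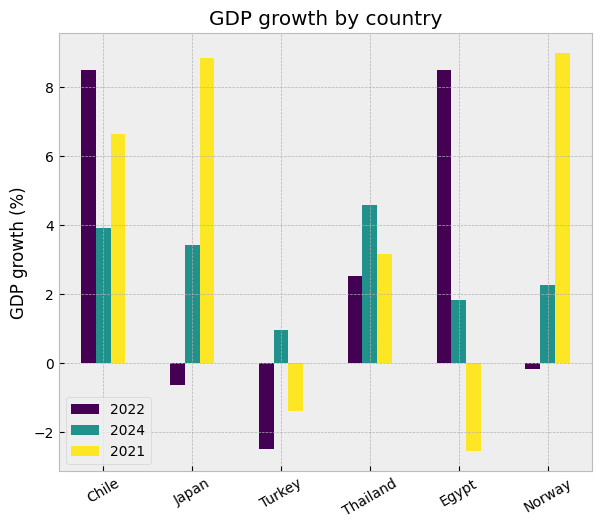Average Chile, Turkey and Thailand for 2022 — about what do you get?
≈ 3

(9 + -2 + 3) / 3 ≈ 3.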